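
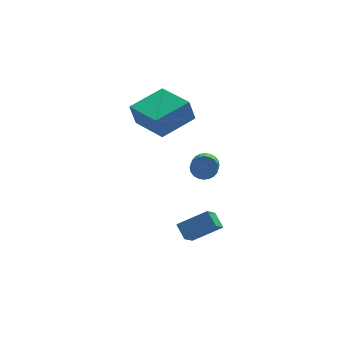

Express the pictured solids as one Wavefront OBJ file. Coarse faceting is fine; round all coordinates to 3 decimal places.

v 3.788 -2.066 0.938
v 4.409 -2.036 1.161
v 4.232 -3.164 1.804
v 3.612 -3.194 1.582
v 4.283 -1.911 1.347
v 4.106 -3.038 1.99
v 4.081 -1.808 1.471
v 3.905 -2.936 2.114
v 3.835 -1.746 1.513
v 3.659 -2.873 2.157
v 3.582 -1.732 1.468
v 3.406 -2.859 2.112
v 3.36 -1.768 1.343
v 3.184 -2.896 1.986
v 3.204 -1.851 1.156
v 3.027 -2.978 1.799
v 3.136 -1.966 0.936
v 2.959 -3.093 1.579
v 3.168 -2.096 0.716
v 2.991 -3.224 1.359
v 3.294 -2.222 0.53
v 3.117 -3.349 1.173
v 3.495 -2.324 0.406
v 3.319 -3.452 1.049
v 3.741 -2.387 0.363
v 3.565 -3.514 1.007
v 3.994 -2.401 0.408
v 3.818 -3.528 1.052
v 4.216 -2.364 0.534
v 4.04 -3.492 1.177
v 4.373 -2.282 0.721
v 4.196 -3.409 1.364
v 4.441 -2.167 0.941
v 4.264 -3.294 1.584
v 1.773 -2.158 3.099
v 1.479 -2.203 4.282
v 0.669 -0.383 2.892
v 0.375 -0.429 4.075
v 3.405 -1.091 3.545
v 3.111 -1.137 4.728
v 2.301 0.683 3.338
v 2.007 0.638 4.521
v 2.581 -4.666 -2.262
v 2.266 -3.98 -1.754
v 3.033 -3.833 -3.108
v 2.717 -3.147 -2.6
v 4.023 -4.613 -1.44
v 3.707 -3.927 -0.932
v 4.474 -3.78 -2.286
v 4.159 -3.094 -1.778
f 2 1 5
f 2 5 3
f 3 5 6
f 3 6 4
f 5 1 7
f 5 7 6
f 6 7 8
f 6 8 4
f 7 1 9
f 7 9 8
f 8 9 10
f 8 10 4
f 9 1 11
f 9 11 10
f 10 11 12
f 10 12 4
f 11 1 13
f 11 13 12
f 12 13 14
f 12 14 4
f 13 1 15
f 13 15 14
f 14 15 16
f 14 16 4
f 15 1 17
f 15 17 16
f 16 17 18
f 16 18 4
f 17 1 19
f 17 19 18
f 18 19 20
f 18 20 4
f 19 1 21
f 19 21 20
f 20 21 22
f 20 22 4
f 21 1 23
f 21 23 22
f 22 23 24
f 22 24 4
f 23 1 25
f 23 25 24
f 24 25 26
f 24 26 4
f 25 1 27
f 25 27 26
f 26 27 28
f 26 28 4
f 27 1 29
f 27 29 28
f 28 29 30
f 28 30 4
f 29 1 31
f 29 31 30
f 30 31 32
f 30 32 4
f 31 1 33
f 31 33 32
f 32 33 34
f 32 34 4
f 33 1 2
f 33 2 34
f 34 2 3
f 34 3 4
f 36 38 35
f 39 36 35
f 35 38 37
f 37 39 35
f 36 42 38
f 40 36 39
f 40 42 36
f 38 42 37
f 41 39 37
f 37 42 41
f 41 40 39
f 42 40 41
f 44 46 43
f 47 44 43
f 43 46 45
f 45 47 43
f 44 50 46
f 48 44 47
f 48 50 44
f 46 50 45
f 49 47 45
f 45 50 49
f 49 48 47
f 50 48 49



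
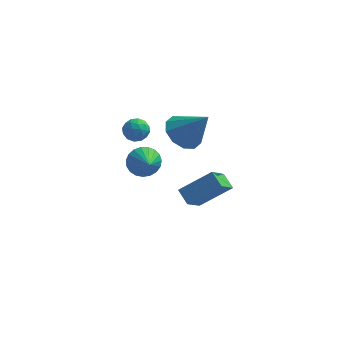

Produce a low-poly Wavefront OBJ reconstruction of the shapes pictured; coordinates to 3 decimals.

v -0.033 -3.798 -0.345
v -0.546 -3.204 0.095
v 0.368 -2.717 -1.336
v -0.145 -2.123 -0.896
v 1.445 -3.337 0.756
v 0.932 -2.743 1.196
v 1.846 -2.256 -0.235
v 1.333 -1.662 0.205
v -0.953 0.993 0.803
v -0.109 0.996 0.129
v 0.273 0.667 2.337
v -0.207 1.622 0.341
v -0.59 2.007 0.729
v -1.111 2.005 1.145
v -1.572 1.616 1.431
v -1.797 0.99 1.477
v -1.699 0.364 1.266
v -1.316 -0.021 0.878
v -0.795 -0.019 0.462
v -0.334 0.369 0.176
v -3.125 1.011 1.546
v -2.545 0.684 1.315
v -3.755 0.416 0.805
v -3.175 0.089 0.574
v -3.419 -0.042 1.222
v -3.029 0.326 1.68
v -3.271 0.774 0.44
v -2.881 1.142 0.898
v -2.635 0.538 0.631
v -2.727 0.034 1.115
v -3.573 1.066 1.005
v -3.665 0.562 1.489
v -2.78 0.9 1.495
v -3.52 0.2 0.625
v -3.664 0.123 1.006
v -3.323 -0.069 0.87
v -3.064 0.689 1.71
v -2.723 0.497 1.574
v -3.237 0.07 1.52
v -3.577 0.603 0.546
v -3.236 0.411 0.41
v -2.977 1.169 1.25
v -2.636 0.977 1.114
v -3.063 1.03 0.6
v -2.492 0.622 0.958
v -2.862 0.272 0.523
v -2.918 0.675 0.444
v -2.689 0.891 0.713
v -2.546 0.325 1.242
v -2.916 -0.024 0.807
v -3.059 -0.101 1.188
v -2.83 0.115 1.457
v -2.599 0.239 0.84
v -3.384 1.124 1.313
v -3.754 0.775 0.878
v -3.47 0.985 0.663
v -3.241 1.201 0.932
v -3.438 0.828 1.597
v -3.808 0.478 1.162
v -3.611 0.209 1.407
v -3.382 0.425 1.676
v -3.701 0.861 1.28
v -3.351 3.601 -3.823
v -2.964 3.271 -4.578
v -2.849 2.439 -3.057
v -2.687 3.485 -4.434
v -2.524 3.719 -4.185
v -2.505 3.933 -3.874
v -2.632 4.09 -3.553
v -2.884 4.162 -3.28
v -3.216 4.137 -3.1
v -3.571 4.019 -3.046
v -3.889 3.829 -3.126
v -4.113 3.6 -3.326
v -4.206 3.371 -3.613
v -4.151 3.181 -3.936
v -3.957 3.065 -4.239
v -3.659 3.041 -4.471
v -3.308 3.114 -4.591
f 2 4 1
f 5 2 1
f 1 4 3
f 3 5 1
f 2 8 4
f 6 2 5
f 6 8 2
f 4 8 3
f 7 5 3
f 3 8 7
f 7 6 5
f 8 6 7
f 10 9 12
f 10 12 11
f 12 9 13
f 12 13 11
f 13 9 14
f 13 14 11
f 14 9 15
f 14 15 11
f 15 9 16
f 15 16 11
f 16 9 17
f 16 17 11
f 17 9 18
f 17 18 11
f 18 9 19
f 18 19 11
f 19 9 20
f 19 20 11
f 20 9 10
f 20 10 11
f 21 58 37
f 58 32 61
f 37 61 26
f 58 61 37
f 21 37 33
f 37 26 38
f 33 38 22
f 37 38 33
f 21 33 42
f 33 22 43
f 42 43 28
f 33 43 42
f 21 42 54
f 42 28 57
f 54 57 31
f 42 57 54
f 21 54 58
f 54 31 62
f 58 62 32
f 54 62 58
f 22 38 49
f 38 26 52
f 49 52 30
f 38 52 49
f 26 61 39
f 61 32 60
f 39 60 25
f 61 60 39
f 32 62 59
f 62 31 55
f 59 55 23
f 62 55 59
f 31 57 56
f 57 28 44
f 56 44 27
f 57 44 56
f 28 43 48
f 43 22 45
f 48 45 29
f 43 45 48
f 24 50 36
f 50 30 51
f 36 51 25
f 50 51 36
f 24 36 34
f 36 25 35
f 34 35 23
f 36 35 34
f 24 34 41
f 34 23 40
f 41 40 27
f 34 40 41
f 24 41 46
f 41 27 47
f 46 47 29
f 41 47 46
f 24 46 50
f 46 29 53
f 50 53 30
f 46 53 50
f 25 51 39
f 51 30 52
f 39 52 26
f 51 52 39
f 23 35 59
f 35 25 60
f 59 60 32
f 35 60 59
f 27 40 56
f 40 23 55
f 56 55 31
f 40 55 56
f 29 47 48
f 47 27 44
f 48 44 28
f 47 44 48
f 30 53 49
f 53 29 45
f 49 45 22
f 53 45 49
f 64 63 66
f 64 66 65
f 66 63 67
f 66 67 65
f 67 63 68
f 67 68 65
f 68 63 69
f 68 69 65
f 69 63 70
f 69 70 65
f 70 63 71
f 70 71 65
f 71 63 72
f 71 72 65
f 72 63 73
f 72 73 65
f 73 63 74
f 73 74 65
f 74 63 75
f 74 75 65
f 75 63 76
f 75 76 65
f 76 63 77
f 76 77 65
f 77 63 78
f 77 78 65
f 78 63 79
f 78 79 65
f 79 63 64
f 79 64 65



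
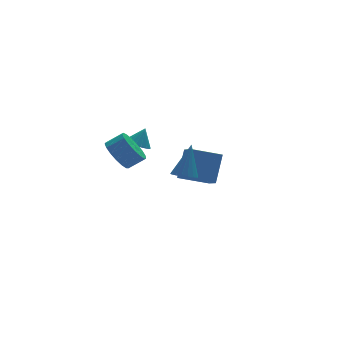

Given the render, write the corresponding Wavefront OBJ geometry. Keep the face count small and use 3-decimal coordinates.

v -1.789 -0.284 1.944
v -1.353 -0.77 1.174
v -0.495 -1.002 1.805
v -0.931 -0.516 2.576
v -1.195 -0.315 1.127
v -0.338 -0.547 1.759
v -1.174 0.147 1.268
v -0.317 -0.085 1.9
v -1.294 0.51 1.564
v -0.436 0.278 2.196
v -1.527 0.691 1.947
v -0.669 0.459 2.579
v -1.82 0.649 2.329
v -0.962 0.417 2.961
v -2.106 0.393 2.623
v -1.248 0.161 3.255
v -2.319 -0.018 2.762
v -1.461 -0.25 3.393
v -2.411 -0.49 2.713
v -1.553 -0.722 3.344
v -2.36 -0.915 2.488
v -1.502 -1.147 3.12
v -2.178 -1.195 2.138
v -1.321 -1.427 2.77
v -1.908 -1.267 1.744
v -1.05 -1.499 2.376
v -1.61 -1.113 1.396
v -0.752 -1.345 2.028
v 0.253 -4.108 1.909
v 0.865 -4.405 1.788
v 0.867 -3.572 3.691
v 0.907 -4.118 1.687
v 0.82 -3.829 1.63
v 0.62 -3.596 1.628
v 0.348 -3.464 1.682
v 0.058 -3.459 1.781
v -0.194 -3.584 1.905
v -0.358 -3.812 2.03
v -0.4 -4.099 2.13
v -0.313 -4.387 2.187
v -0.113 -4.621 2.189
v 0.159 -4.753 2.135
v 0.449 -4.757 2.037
v 0.701 -4.633 1.913
v 0.625 3.031 0.769
v 1.273 2.741 0.472
v 1.155 3.169 1.791
v 1.305 3.076 0.41
v 1.202 3.403 0.419
v 0.984 3.656 0.498
v 0.696 3.785 0.63
v 0.393 3.765 0.79
v 0.136 3.599 0.945
v -0.023 3.321 1.066
v -0.055 2.986 1.127
v 0.048 2.659 1.118
v 0.266 2.406 1.04
v 0.554 2.277 0.907
v 0.857 2.297 0.748
v 1.113 2.462 0.592
v 4.32 1.134 -1.982
v 2.65 1.539 -1.415
v 4.389 2.155 -2.508
v 2.718 2.559 -1.941
v 5.062 1.921 -0.359
v 3.391 2.325 0.208
v 5.13 2.941 -0.885
v 3.46 3.346 -0.318
f 2 1 5
f 2 5 3
f 3 5 6
f 3 6 4
f 5 1 7
f 5 7 6
f 6 7 8
f 6 8 4
f 7 1 9
f 7 9 8
f 8 9 10
f 8 10 4
f 9 1 11
f 9 11 10
f 10 11 12
f 10 12 4
f 11 1 13
f 11 13 12
f 12 13 14
f 12 14 4
f 13 1 15
f 13 15 14
f 14 15 16
f 14 16 4
f 15 1 17
f 15 17 16
f 16 17 18
f 16 18 4
f 17 1 19
f 17 19 18
f 18 19 20
f 18 20 4
f 19 1 21
f 19 21 20
f 20 21 22
f 20 22 4
f 21 1 23
f 21 23 22
f 22 23 24
f 22 24 4
f 23 1 25
f 23 25 24
f 24 25 26
f 24 26 4
f 25 1 27
f 25 27 26
f 26 27 28
f 26 28 4
f 27 1 2
f 27 2 28
f 28 2 3
f 28 3 4
f 30 29 32
f 30 32 31
f 32 29 33
f 32 33 31
f 33 29 34
f 33 34 31
f 34 29 35
f 34 35 31
f 35 29 36
f 35 36 31
f 36 29 37
f 36 37 31
f 37 29 38
f 37 38 31
f 38 29 39
f 38 39 31
f 39 29 40
f 39 40 31
f 40 29 41
f 40 41 31
f 41 29 42
f 41 42 31
f 42 29 43
f 42 43 31
f 43 29 44
f 43 44 31
f 44 29 30
f 44 30 31
f 46 45 48
f 46 48 47
f 48 45 49
f 48 49 47
f 49 45 50
f 49 50 47
f 50 45 51
f 50 51 47
f 51 45 52
f 51 52 47
f 52 45 53
f 52 53 47
f 53 45 54
f 53 54 47
f 54 45 55
f 54 55 47
f 55 45 56
f 55 56 47
f 56 45 57
f 56 57 47
f 57 45 58
f 57 58 47
f 58 45 59
f 58 59 47
f 59 45 60
f 59 60 47
f 60 45 46
f 60 46 47
f 62 64 61
f 65 62 61
f 61 64 63
f 63 65 61
f 62 68 64
f 66 62 65
f 66 68 62
f 64 68 63
f 67 65 63
f 63 68 67
f 67 66 65
f 68 66 67



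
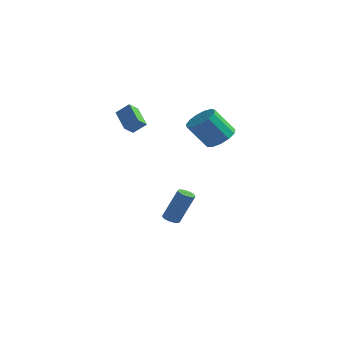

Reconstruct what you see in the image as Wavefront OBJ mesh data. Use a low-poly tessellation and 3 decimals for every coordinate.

v 1.672 1.154 2.879
v 2.28 1.655 3.462
v 1.456 0.907 4.964
v 0.848 0.406 4.381
v 1.84 1.979 3.381
v 1.016 1.23 4.884
v 1.346 2.04 3.142
v 0.522 1.292 4.644
v 0.956 1.821 2.818
v 0.132 1.072 4.321
v 0.793 1.39 2.514
v -0.031 0.641 4.017
v 0.909 0.884 2.326
v 0.086 0.135 3.828
v 1.268 0.464 2.313
v 0.444 -0.285 3.816
v 1.754 0.263 2.48
v 0.93 -0.486 3.982
v 2.215 0.345 2.773
v 1.391 -0.403 4.276
v 2.503 0.684 3.1
v 1.679 -0.064 4.603
v 2.527 1.173 3.357
v 1.703 0.424 4.859
v -4.161 0.273 3.614
v -4.262 -0.384 4.077
v -3.483 0.624 4.26
v -3.585 -0.032 4.724
v -3.015 -0.468 2.816
v -3.117 -1.124 3.28
v -2.338 -0.116 3.463
v -2.439 -0.773 3.926
v -1.702 1.273 -4.025
v -1.232 1.435 -4.235
v -0.508 1.909 -2.245
v -0.978 1.747 -2.035
v -1.376 1.65 -4.233
v -0.652 2.124 -2.243
v -1.595 1.778 -4.184
v -0.871 2.252 -2.194
v -1.838 1.79 -4.099
v -1.114 2.264 -2.109
v -2.051 1.684 -3.996
v -1.327 2.158 -2.006
v -2.183 1.484 -3.9
v -1.459 1.958 -1.91
v -2.205 1.235 -3.833
v -1.481 1.71 -1.843
v -2.112 0.995 -3.81
v -1.388 1.47 -1.82
v -1.925 0.819 -3.836
v -1.201 1.293 -1.846
v -1.687 0.747 -3.905
v -0.963 1.221 -1.915
v -1.452 0.795 -4.002
v -0.728 1.269 -2.012
v -1.275 0.952 -4.104
v -0.551 1.427 -2.114
v -1.195 1.184 -4.188
v -0.471 1.658 -2.198
f 2 1 5
f 2 5 3
f 3 5 6
f 3 6 4
f 5 1 7
f 5 7 6
f 6 7 8
f 6 8 4
f 7 1 9
f 7 9 8
f 8 9 10
f 8 10 4
f 9 1 11
f 9 11 10
f 10 11 12
f 10 12 4
f 11 1 13
f 11 13 12
f 12 13 14
f 12 14 4
f 13 1 15
f 13 15 14
f 14 15 16
f 14 16 4
f 15 1 17
f 15 17 16
f 16 17 18
f 16 18 4
f 17 1 19
f 17 19 18
f 18 19 20
f 18 20 4
f 19 1 21
f 19 21 20
f 20 21 22
f 20 22 4
f 21 1 23
f 21 23 22
f 22 23 24
f 22 24 4
f 23 1 2
f 23 2 24
f 24 2 3
f 24 3 4
f 26 28 25
f 29 26 25
f 25 28 27
f 27 29 25
f 26 32 28
f 30 26 29
f 30 32 26
f 28 32 27
f 31 29 27
f 27 32 31
f 31 30 29
f 32 30 31
f 34 33 37
f 34 37 35
f 35 37 38
f 35 38 36
f 37 33 39
f 37 39 38
f 38 39 40
f 38 40 36
f 39 33 41
f 39 41 40
f 40 41 42
f 40 42 36
f 41 33 43
f 41 43 42
f 42 43 44
f 42 44 36
f 43 33 45
f 43 45 44
f 44 45 46
f 44 46 36
f 45 33 47
f 45 47 46
f 46 47 48
f 46 48 36
f 47 33 49
f 47 49 48
f 48 49 50
f 48 50 36
f 49 33 51
f 49 51 50
f 50 51 52
f 50 52 36
f 51 33 53
f 51 53 52
f 52 53 54
f 52 54 36
f 53 33 55
f 53 55 54
f 54 55 56
f 54 56 36
f 55 33 57
f 55 57 56
f 56 57 58
f 56 58 36
f 57 33 59
f 57 59 58
f 58 59 60
f 58 60 36
f 59 33 34
f 59 34 60
f 60 34 35
f 60 35 36



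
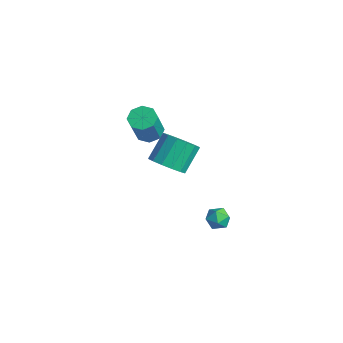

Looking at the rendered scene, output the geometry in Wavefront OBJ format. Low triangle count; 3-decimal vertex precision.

v -3.881 1.292 2.44
v -3.454 1.923 2.552
v -2.752 1.139 4.311
v -3.179 0.508 4.2
v -3.992 1.971 2.787
v -3.291 1.186 4.547
v -4.465 1.621 2.82
v -3.764 0.836 4.579
v -4.596 1.078 2.63
v -3.894 0.294 4.389
v -4.308 0.661 2.329
v -3.606 -0.123 4.088
v -3.769 0.614 2.093
v -3.068 -0.171 3.853
v -3.296 0.964 2.061
v -2.595 0.179 3.82
v -3.166 1.506 2.251
v -2.464 0.722 4.01
v -0.603 4.029 -3.239
v -0.111 3.518 -3.388
v -1.289 3.222 -2.732
v -0.797 2.711 -2.881
v -0.65 3.222 -2.388
v -0.226 3.721 -2.701
v -1.174 3.019 -3.419
v -0.75 3.518 -3.732
v -0.464 2.893 -3.499
v -0.14 3.019 -2.862
v -1.26 3.721 -3.258
v -0.936 3.847 -2.621
v -1.35 0.79 1.715
v -0.843 0.22 2.391
v -1.243 1.299 3.601
v -1.75 1.87 2.925
v -0.485 0.561 2.205
v -0.885 1.64 3.415
v -0.36 0.964 1.888
v -0.76 2.043 3.098
v -0.499 1.32 1.524
v -0.9 2.399 2.734
v -0.867 1.534 1.211
v -1.267 2.613 2.421
v -1.364 1.549 1.034
v -1.764 2.628 2.244
v -1.857 1.361 1.039
v -2.257 2.44 2.249
v -2.215 1.02 1.225
v -2.615 2.099 2.435
v -2.34 0.617 1.542
v -2.74 1.696 2.752
v -2.2 0.261 1.906
v -2.601 1.34 3.116
v -1.833 0.047 2.219
v -2.233 1.126 3.429
v -1.336 0.032 2.396
v -1.736 1.111 3.606
f 2 1 5
f 2 5 3
f 3 5 6
f 3 6 4
f 5 1 7
f 5 7 6
f 6 7 8
f 6 8 4
f 7 1 9
f 7 9 8
f 8 9 10
f 8 10 4
f 9 1 11
f 9 11 10
f 10 11 12
f 10 12 4
f 11 1 13
f 11 13 12
f 12 13 14
f 12 14 4
f 13 1 15
f 13 15 14
f 14 15 16
f 14 16 4
f 15 1 17
f 15 17 16
f 16 17 18
f 16 18 4
f 17 1 2
f 17 2 18
f 18 2 3
f 18 3 4
f 19 30 24
f 19 24 20
f 19 20 26
f 19 26 29
f 19 29 30
f 20 24 28
f 24 30 23
f 30 29 21
f 29 26 25
f 26 20 27
f 22 28 23
f 22 23 21
f 22 21 25
f 22 25 27
f 22 27 28
f 23 28 24
f 21 23 30
f 25 21 29
f 27 25 26
f 28 27 20
f 32 31 35
f 32 35 33
f 33 35 36
f 33 36 34
f 35 31 37
f 35 37 36
f 36 37 38
f 36 38 34
f 37 31 39
f 37 39 38
f 38 39 40
f 38 40 34
f 39 31 41
f 39 41 40
f 40 41 42
f 40 42 34
f 41 31 43
f 41 43 42
f 42 43 44
f 42 44 34
f 43 31 45
f 43 45 44
f 44 45 46
f 44 46 34
f 45 31 47
f 45 47 46
f 46 47 48
f 46 48 34
f 47 31 49
f 47 49 48
f 48 49 50
f 48 50 34
f 49 31 51
f 49 51 50
f 50 51 52
f 50 52 34
f 51 31 53
f 51 53 52
f 52 53 54
f 52 54 34
f 53 31 55
f 53 55 54
f 54 55 56
f 54 56 34
f 55 31 32
f 55 32 56
f 56 32 33
f 56 33 34



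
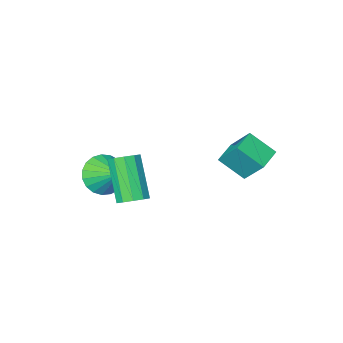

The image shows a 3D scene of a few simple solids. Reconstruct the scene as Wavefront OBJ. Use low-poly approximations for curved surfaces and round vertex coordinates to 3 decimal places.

v 0.417 -1.236 -1.889
v 0.173 -0.487 -0.931
v -0.158 -0.537 -2.582
v -0.402 0.212 -1.624
v 1.182 -0.772 -2.056
v 0.938 -0.023 -1.098
v 0.607 -0.073 -2.749
v 0.363 0.676 -1.791
v 3.48 -4.359 -4.244
v 4.209 -4.524 -3.861
v 3.36 -3.381 -3.596
v 4.312 -4.331 -4.133
v 4.271 -4.143 -4.424
v 4.094 -3.992 -4.685
v 3.81 -3.905 -4.869
v 3.469 -3.896 -4.945
v 3.13 -3.968 -4.9
v 2.852 -4.107 -4.741
v 2.682 -4.29 -4.497
v 2.65 -4.485 -4.209
v 2.762 -4.658 -3.927
v 2.998 -4.779 -3.7
v 3.317 -4.828 -3.567
v 3.664 -4.796 -3.551
v 3.98 -4.688 -3.655
v 3.823 -1.673 -3.664
v 4.303 -1.474 -3.427
v 4.056 -2.529 -2.04
v 3.577 -2.727 -2.276
v 4.036 -1.271 -3.32
v 3.79 -2.326 -1.933
v 3.688 -1.22 -3.344
v 3.442 -2.275 -1.957
v 3.392 -1.343 -3.49
v 3.145 -2.398 -2.103
v 3.261 -1.591 -3.702
v 3.014 -2.646 -2.315
v 3.344 -1.871 -3.9
v 3.097 -2.926 -2.513
v 3.61 -2.074 -4.007
v 3.364 -3.129 -2.62
v 3.958 -2.125 -3.983
v 3.712 -3.18 -2.596
v 4.255 -2.002 -3.837
v 4.008 -3.057 -2.45
v 4.386 -1.754 -3.625
v 4.139 -2.809 -2.238
f 2 4 1
f 5 2 1
f 1 4 3
f 3 5 1
f 2 8 4
f 6 2 5
f 6 8 2
f 4 8 3
f 7 5 3
f 3 8 7
f 7 6 5
f 8 6 7
f 10 9 12
f 10 12 11
f 12 9 13
f 12 13 11
f 13 9 14
f 13 14 11
f 14 9 15
f 14 15 11
f 15 9 16
f 15 16 11
f 16 9 17
f 16 17 11
f 17 9 18
f 17 18 11
f 18 9 19
f 18 19 11
f 19 9 20
f 19 20 11
f 20 9 21
f 20 21 11
f 21 9 22
f 21 22 11
f 22 9 23
f 22 23 11
f 23 9 24
f 23 24 11
f 24 9 25
f 24 25 11
f 25 9 10
f 25 10 11
f 27 26 30
f 27 30 28
f 28 30 31
f 28 31 29
f 30 26 32
f 30 32 31
f 31 32 33
f 31 33 29
f 32 26 34
f 32 34 33
f 33 34 35
f 33 35 29
f 34 26 36
f 34 36 35
f 35 36 37
f 35 37 29
f 36 26 38
f 36 38 37
f 37 38 39
f 37 39 29
f 38 26 40
f 38 40 39
f 39 40 41
f 39 41 29
f 40 26 42
f 40 42 41
f 41 42 43
f 41 43 29
f 42 26 44
f 42 44 43
f 43 44 45
f 43 45 29
f 44 26 46
f 44 46 45
f 45 46 47
f 45 47 29
f 46 26 27
f 46 27 47
f 47 27 28
f 47 28 29



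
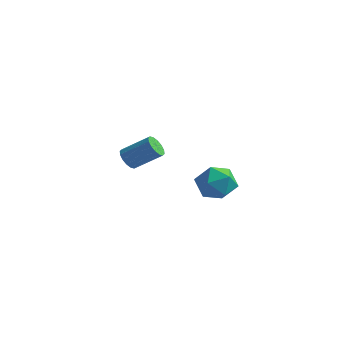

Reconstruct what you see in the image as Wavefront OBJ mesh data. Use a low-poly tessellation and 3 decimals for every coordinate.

v 1.894 -0.336 2.468
v 2.591 0.161 1.659
v 3.009 -1.881 2.481
v 3.706 -1.384 1.672
v 3.672 -0.951 2.766
v 2.983 0.004 2.759
v 2.617 -1.724 1.381
v 1.928 -0.769 1.374
v 3.038 -0.697 0.988
v 3.69 -0.219 1.844
v 1.91 -1.501 2.296
v 2.562 -1.023 3.152
v -4.37 1.127 1.057
v -3.872 0.728 0.702
v -2.532 1.454 1.768
v -3.03 1.853 2.123
v -3.894 1.052 0.509
v -2.554 1.778 1.574
v -4.044 1.396 0.463
v -2.703 2.122 1.528
v -4.281 1.668 0.576
v -2.94 2.394 1.641
v -4.542 1.795 0.818
v -3.201 2.521 1.883
v -4.757 1.743 1.124
v -3.416 2.469 2.189
v -4.868 1.526 1.412
v -3.528 2.252 2.478
v -4.846 1.202 1.606
v -3.506 1.928 2.671
v -4.697 0.858 1.652
v -3.356 1.584 2.717
v -4.46 0.586 1.539
v -3.119 1.312 2.604
v -4.199 0.459 1.297
v -2.858 1.185 2.362
v -3.984 0.511 0.991
v -2.643 1.237 2.056
f 1 12 6
f 1 6 2
f 1 2 8
f 1 8 11
f 1 11 12
f 2 6 10
f 6 12 5
f 12 11 3
f 11 8 7
f 8 2 9
f 4 10 5
f 4 5 3
f 4 3 7
f 4 7 9
f 4 9 10
f 5 10 6
f 3 5 12
f 7 3 11
f 9 7 8
f 10 9 2
f 14 13 17
f 14 17 15
f 15 17 18
f 15 18 16
f 17 13 19
f 17 19 18
f 18 19 20
f 18 20 16
f 19 13 21
f 19 21 20
f 20 21 22
f 20 22 16
f 21 13 23
f 21 23 22
f 22 23 24
f 22 24 16
f 23 13 25
f 23 25 24
f 24 25 26
f 24 26 16
f 25 13 27
f 25 27 26
f 26 27 28
f 26 28 16
f 27 13 29
f 27 29 28
f 28 29 30
f 28 30 16
f 29 13 31
f 29 31 30
f 30 31 32
f 30 32 16
f 31 13 33
f 31 33 32
f 32 33 34
f 32 34 16
f 33 13 35
f 33 35 34
f 34 35 36
f 34 36 16
f 35 13 37
f 35 37 36
f 36 37 38
f 36 38 16
f 37 13 14
f 37 14 38
f 38 14 15
f 38 15 16



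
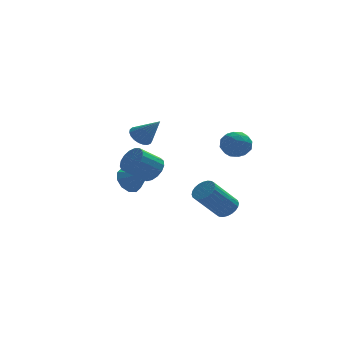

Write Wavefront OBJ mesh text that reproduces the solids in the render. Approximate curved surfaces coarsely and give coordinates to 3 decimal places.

v 2.617 -3.357 3.185
v 3.35 -3.171 2.841
v 3.19 -4.369 3.859
v 3.923 -4.183 3.515
v 3.581 -3.666 4.069
v 3.227 -3.041 3.652
v 3.313 -4.499 3.048
v 2.959 -3.874 2.631
v 3.78 -3.877 2.756
v 3.946 -3.363 3.387
v 2.594 -4.177 3.313
v 2.76 -3.663 3.944
v 2.933 -3.175 2.954
v 3.607 -4.365 3.746
v 3.406 -4.061 4.072
v 3.837 -3.952 3.87
v 2.861 -3.099 3.43
v 3.292 -2.99 3.228
v 3.428 -3.281 3.95
v 3.248 -4.55 3.472
v 3.679 -4.441 3.27
v 2.703 -3.588 2.83
v 3.134 -3.479 2.628
v 3.112 -4.259 2.75
v 3.617 -3.481 2.702
v 3.954 -4.076 3.098
v 3.595 -4.261 2.824
v 3.387 -3.894 2.579
v 3.714 -3.179 3.072
v 4.051 -3.773 3.469
v 3.85 -3.47 3.794
v 3.642 -3.102 3.549
v 3.967 -3.593 3.023
v 2.489 -3.767 3.231
v 2.826 -4.361 3.628
v 2.898 -4.438 3.151
v 2.69 -4.07 2.906
v 2.586 -3.464 3.602
v 2.923 -4.059 3.998
v 3.153 -3.646 4.121
v 2.945 -3.279 3.876
v 2.573 -3.947 3.677
v -0.217 3.057 1.408
v 0.055 2.589 0.948
v 0.657 2.343 2.652
v 0.251 2.809 0.936
v 0.367 3.071 1.005
v 0.382 3.331 1.144
v 0.293 3.544 1.329
v 0.116 3.672 1.527
v -0.119 3.694 1.704
v -0.371 3.606 1.831
v -0.596 3.423 1.884
v -0.756 3.176 1.855
v -0.823 2.909 1.749
v -0.785 2.667 1.583
v -0.648 2.493 1.388
v -0.438 2.416 1.196
v -0.189 2.45 1.04
v 3.574 -0.378 -2.456
v 4.115 -0.365 -1.997
v 2.828 -0.809 -0.465
v 2.286 -0.822 -0.924
v 4.032 -0.101 -1.99
v 2.745 -0.545 -0.458
v 3.88 0.121 -2.054
v 2.592 -0.323 -0.522
v 3.68 0.267 -2.179
v 2.392 -0.177 -0.648
v 3.465 0.315 -2.347
v 2.177 -0.129 -0.815
v 3.266 0.257 -2.531
v 1.978 -0.187 -0.999
v 3.114 0.103 -2.703
v 1.826 -0.341 -1.171
v 3.032 -0.125 -2.838
v 1.744 -0.569 -1.306
v 3.032 -0.391 -2.915
v 1.745 -0.835 -1.383
v 3.115 -0.655 -2.922
v 1.828 -1.099 -1.39
v 3.268 -0.877 -2.858
v 1.98 -1.321 -1.326
v 3.468 -1.023 -2.732
v 2.18 -1.467 -1.201
v 3.683 -1.071 -2.565
v 2.395 -1.515 -1.033
v 3.882 -1.013 -2.381
v 2.594 -1.457 -0.849
v 4.034 -0.859 -2.209
v 2.746 -1.303 -0.677
v 4.116 -0.631 -2.074
v 2.828 -1.075 -0.542
v -0.57 -2.841 1.578
v -0.091 -3.301 2.006
v -1.151 -3.599 2.871
v -1.63 -3.139 2.442
v -0.057 -2.96 2.166
v -1.116 -3.258 3.031
v -0.139 -2.592 2.191
v -1.199 -2.89 3.056
v -0.321 -2.281 2.076
v -1.381 -2.579 2.941
v -0.56 -2.098 1.847
v -1.62 -2.396 2.711
v -0.801 -2.086 1.555
v -1.861 -2.384 2.42
v -0.989 -2.246 1.269
v -2.049 -2.544 2.134
v -1.081 -2.543 1.054
v -2.141 -2.841 1.919
v -1.056 -2.908 0.959
v -2.116 -3.206 1.823
v -0.92 -3.258 1.005
v -1.98 -3.556 1.87
v -0.704 -3.512 1.182
v -1.763 -3.81 2.047
v -0.457 -3.612 1.451
v -1.516 -3.911 2.315
v -0.236 -3.536 1.748
v -1.295 -3.834 2.612
v -1.225 0.437 -0.517
v -0.564 0.877 -0.791
v -0.315 -0.397 0.337
v -0.748 1.112 -0.366
v -1.114 1.088 0.002
v -1.522 0.816 0.171
v -1.817 0.399 0.078
v -1.886 -0.004 -0.242
v -1.702 -0.238 -0.667
v -1.336 -0.215 -1.035
v -0.928 0.057 -1.204
v -0.633 0.474 -1.111
f 1 38 17
f 38 12 41
f 17 41 6
f 38 41 17
f 1 17 13
f 17 6 18
f 13 18 2
f 17 18 13
f 1 13 22
f 13 2 23
f 22 23 8
f 13 23 22
f 1 22 34
f 22 8 37
f 34 37 11
f 22 37 34
f 1 34 38
f 34 11 42
f 38 42 12
f 34 42 38
f 2 18 29
f 18 6 32
f 29 32 10
f 18 32 29
f 6 41 19
f 41 12 40
f 19 40 5
f 41 40 19
f 12 42 39
f 42 11 35
f 39 35 3
f 42 35 39
f 11 37 36
f 37 8 24
f 36 24 7
f 37 24 36
f 8 23 28
f 23 2 25
f 28 25 9
f 23 25 28
f 4 30 16
f 30 10 31
f 16 31 5
f 30 31 16
f 4 16 14
f 16 5 15
f 14 15 3
f 16 15 14
f 4 14 21
f 14 3 20
f 21 20 7
f 14 20 21
f 4 21 26
f 21 7 27
f 26 27 9
f 21 27 26
f 4 26 30
f 26 9 33
f 30 33 10
f 26 33 30
f 5 31 19
f 31 10 32
f 19 32 6
f 31 32 19
f 3 15 39
f 15 5 40
f 39 40 12
f 15 40 39
f 7 20 36
f 20 3 35
f 36 35 11
f 20 35 36
f 9 27 28
f 27 7 24
f 28 24 8
f 27 24 28
f 10 33 29
f 33 9 25
f 29 25 2
f 33 25 29
f 44 43 46
f 44 46 45
f 46 43 47
f 46 47 45
f 47 43 48
f 47 48 45
f 48 43 49
f 48 49 45
f 49 43 50
f 49 50 45
f 50 43 51
f 50 51 45
f 51 43 52
f 51 52 45
f 52 43 53
f 52 53 45
f 53 43 54
f 53 54 45
f 54 43 55
f 54 55 45
f 55 43 56
f 55 56 45
f 56 43 57
f 56 57 45
f 57 43 58
f 57 58 45
f 58 43 59
f 58 59 45
f 59 43 44
f 59 44 45
f 61 60 64
f 61 64 62
f 62 64 65
f 62 65 63
f 64 60 66
f 64 66 65
f 65 66 67
f 65 67 63
f 66 60 68
f 66 68 67
f 67 68 69
f 67 69 63
f 68 60 70
f 68 70 69
f 69 70 71
f 69 71 63
f 70 60 72
f 70 72 71
f 71 72 73
f 71 73 63
f 72 60 74
f 72 74 73
f 73 74 75
f 73 75 63
f 74 60 76
f 74 76 75
f 75 76 77
f 75 77 63
f 76 60 78
f 76 78 77
f 77 78 79
f 77 79 63
f 78 60 80
f 78 80 79
f 79 80 81
f 79 81 63
f 80 60 82
f 80 82 81
f 81 82 83
f 81 83 63
f 82 60 84
f 82 84 83
f 83 84 85
f 83 85 63
f 84 60 86
f 84 86 85
f 85 86 87
f 85 87 63
f 86 60 88
f 86 88 87
f 87 88 89
f 87 89 63
f 88 60 90
f 88 90 89
f 89 90 91
f 89 91 63
f 90 60 92
f 90 92 91
f 91 92 93
f 91 93 63
f 92 60 61
f 92 61 93
f 93 61 62
f 93 62 63
f 95 94 98
f 95 98 96
f 96 98 99
f 96 99 97
f 98 94 100
f 98 100 99
f 99 100 101
f 99 101 97
f 100 94 102
f 100 102 101
f 101 102 103
f 101 103 97
f 102 94 104
f 102 104 103
f 103 104 105
f 103 105 97
f 104 94 106
f 104 106 105
f 105 106 107
f 105 107 97
f 106 94 108
f 106 108 107
f 107 108 109
f 107 109 97
f 108 94 110
f 108 110 109
f 109 110 111
f 109 111 97
f 110 94 112
f 110 112 111
f 111 112 113
f 111 113 97
f 112 94 114
f 112 114 113
f 113 114 115
f 113 115 97
f 114 94 116
f 114 116 115
f 115 116 117
f 115 117 97
f 116 94 118
f 116 118 117
f 117 118 119
f 117 119 97
f 118 94 120
f 118 120 119
f 119 120 121
f 119 121 97
f 120 94 95
f 120 95 121
f 121 95 96
f 121 96 97
f 123 122 125
f 123 125 124
f 125 122 126
f 125 126 124
f 126 122 127
f 126 127 124
f 127 122 128
f 127 128 124
f 128 122 129
f 128 129 124
f 129 122 130
f 129 130 124
f 130 122 131
f 130 131 124
f 131 122 132
f 131 132 124
f 132 122 133
f 132 133 124
f 133 122 123
f 133 123 124



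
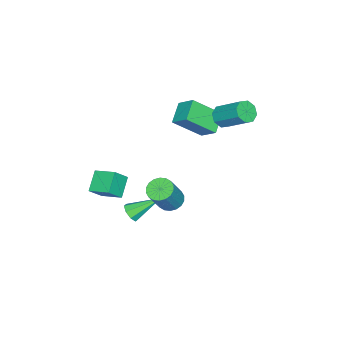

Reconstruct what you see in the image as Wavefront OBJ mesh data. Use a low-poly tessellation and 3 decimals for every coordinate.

v 0.807 0.032 -2.935
v 1.266 -0.013 -2.521
v -0.047 1.348 -1.845
v 1.352 0.316 -2.851
v 1.118 0.479 -3.231
v 0.703 0.381 -3.437
v 0.348 0.078 -3.35
v 0.262 -0.252 -3.019
v 0.496 -0.415 -2.639
v 0.911 -0.316 -2.433
v 2.776 -0.533 -0.267
v 1.784 -0.73 0.534
v 2.877 0.701 0.163
v 1.886 0.503 0.964
v 3.474 -0.863 0.516
v 2.483 -1.061 1.317
v 3.576 0.37 0.946
v 2.584 0.173 1.747
v -5.049 1.484 1.283
v -4.821 2.44 2.022
v -3.873 1.715 0.62
v -3.645 2.672 1.359
v -4.075 0.248 2.581
v -3.847 1.205 3.32
v -2.899 0.48 1.918
v -2.671 1.436 2.657
v 1.513 2.749 -0.193
v 1.927 3.3 -0.432
v 2.921 3.223 1.115
v 2.507 2.671 1.353
v 1.689 3.453 -0.271
v 2.683 3.375 1.275
v 1.416 3.466 -0.095
v 2.411 3.388 1.451
v 1.163 3.336 0.061
v 2.157 3.259 1.608
v 0.978 3.091 0.167
v 1.973 3.014 1.714
v 0.9 2.778 0.202
v 1.894 2.7 1.749
v 0.943 2.458 0.159
v 1.937 2.381 1.705
v 1.099 2.197 0.045
v 2.093 2.12 1.592
v 1.337 2.045 -0.115
v 2.331 1.967 1.431
v 1.609 2.032 -0.291
v 2.604 1.954 1.255
v 1.863 2.161 -0.448
v 2.857 2.084 1.099
v 2.047 2.406 -0.554
v 3.042 2.329 0.993
v 2.126 2.72 -0.589
v 3.12 2.642 0.958
v 2.083 3.039 -0.545
v 3.077 2.962 1.001
v -3.991 2.869 2.499
v -3.432 3.08 2.097
v -3.19 4.581 3.22
v -3.749 4.371 3.621
v -3.909 3.289 1.92
v -3.668 4.791 3.042
v -4.435 3.253 2.081
v -4.193 4.754 3.204
v -4.7 2.992 2.488
v -4.459 4.493 3.61
v -4.55 2.659 2.9
v -4.308 4.16 4.023
v -4.072 2.449 3.078
v -3.831 3.951 4.2
v -3.547 2.486 2.916
v -3.305 3.987 4.039
v -3.281 2.747 2.51
v -3.04 4.248 3.632
f 2 1 4
f 2 4 3
f 4 1 5
f 4 5 3
f 5 1 6
f 5 6 3
f 6 1 7
f 6 7 3
f 7 1 8
f 7 8 3
f 8 1 9
f 8 9 3
f 9 1 10
f 9 10 3
f 10 1 2
f 10 2 3
f 12 14 11
f 15 12 11
f 11 14 13
f 13 15 11
f 12 18 14
f 16 12 15
f 16 18 12
f 14 18 13
f 17 15 13
f 13 18 17
f 17 16 15
f 18 16 17
f 20 22 19
f 23 20 19
f 19 22 21
f 21 23 19
f 20 26 22
f 24 20 23
f 24 26 20
f 22 26 21
f 25 23 21
f 21 26 25
f 25 24 23
f 26 24 25
f 28 27 31
f 28 31 29
f 29 31 32
f 29 32 30
f 31 27 33
f 31 33 32
f 32 33 34
f 32 34 30
f 33 27 35
f 33 35 34
f 34 35 36
f 34 36 30
f 35 27 37
f 35 37 36
f 36 37 38
f 36 38 30
f 37 27 39
f 37 39 38
f 38 39 40
f 38 40 30
f 39 27 41
f 39 41 40
f 40 41 42
f 40 42 30
f 41 27 43
f 41 43 42
f 42 43 44
f 42 44 30
f 43 27 45
f 43 45 44
f 44 45 46
f 44 46 30
f 45 27 47
f 45 47 46
f 46 47 48
f 46 48 30
f 47 27 49
f 47 49 48
f 48 49 50
f 48 50 30
f 49 27 51
f 49 51 50
f 50 51 52
f 50 52 30
f 51 27 53
f 51 53 52
f 52 53 54
f 52 54 30
f 53 27 55
f 53 55 54
f 54 55 56
f 54 56 30
f 55 27 28
f 55 28 56
f 56 28 29
f 56 29 30
f 58 57 61
f 58 61 59
f 59 61 62
f 59 62 60
f 61 57 63
f 61 63 62
f 62 63 64
f 62 64 60
f 63 57 65
f 63 65 64
f 64 65 66
f 64 66 60
f 65 57 67
f 65 67 66
f 66 67 68
f 66 68 60
f 67 57 69
f 67 69 68
f 68 69 70
f 68 70 60
f 69 57 71
f 69 71 70
f 70 71 72
f 70 72 60
f 71 57 73
f 71 73 72
f 72 73 74
f 72 74 60
f 73 57 58
f 73 58 74
f 74 58 59
f 74 59 60



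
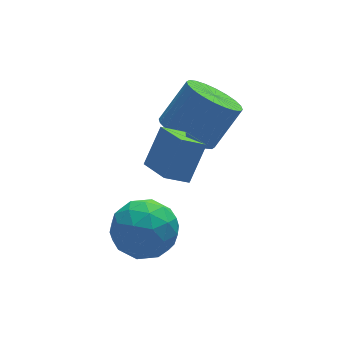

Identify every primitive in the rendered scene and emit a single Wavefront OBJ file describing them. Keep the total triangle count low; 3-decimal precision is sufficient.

v -0.17 -2.515 2.049
v -0.002 -3.805 2.481
v -0.986 -2.453 2.551
v -0.818 -3.743 2.983
v 0.598 -2.017 3.237
v 0.766 -3.307 3.669
v -0.218 -1.955 3.739
v -0.05 -3.245 4.171
v -1.267 -2.464 -0.777
v -0.401 -3.253 -0.658
v -2.199 -3.267 0.678
v -1.333 -4.056 0.797
v -1.142 -2.926 1.067
v -0.565 -2.43 0.168
v -2.035 -4.09 -0.148
v -1.458 -3.594 -1.047
v -0.875 -4.258 -0.268
v -0.323 -3.538 0.482
v -2.277 -2.982 -0.462
v -1.725 -2.262 0.288
v -0.752 -2.788 -0.845
v -1.848 -3.732 0.865
v -1.736 -3.067 1.024
v -1.227 -3.531 1.094
v -0.848 -2.304 -0.36
v -0.339 -2.768 -0.29
v -0.775 -2.575 0.724
v -2.261 -3.752 0.31
v -1.752 -4.216 0.38
v -1.373 -2.989 -1.074
v -0.864 -3.453 -1.004
v -1.825 -3.945 -0.704
v -0.522 -3.843 -0.546
v -1.07 -4.315 0.309
v -1.482 -4.335 -0.247
v -1.144 -4.043 -0.775
v -0.197 -3.42 -0.105
v -0.746 -3.891 0.751
v -0.633 -3.227 0.909
v -0.294 -2.936 0.381
v -0.476 -4.01 0.124
v -1.854 -2.629 -0.731
v -2.403 -3.1 0.125
v -2.306 -3.584 -0.361
v -1.967 -3.293 -0.889
v -1.53 -2.205 -0.289
v -2.078 -2.677 0.566
v -1.456 -2.477 0.795
v -1.118 -2.185 0.267
v -2.124 -2.51 -0.104
v 1 -1.138 2.245
v 1.82 -1.399 1.643
v 2.899 -1.123 2.992
v 2.08 -0.862 3.595
v 1.798 -0.995 1.578
v 2.878 -0.719 2.927
v 1.655 -0.613 1.614
v 2.734 -0.337 2.964
v 1.412 -0.311 1.747
v 2.491 -0.035 3.096
v 1.106 -0.134 1.955
v 2.186 0.142 3.305
v 0.785 -0.111 2.208
v 1.864 0.165 3.557
v 0.496 -0.244 2.466
v 1.575 0.032 3.816
v 0.284 -0.513 2.691
v 1.363 -0.237 4.04
v 0.181 -0.877 2.848
v 1.26 -0.601 4.197
v 0.202 -1.281 2.913
v 1.282 -1.005 4.262
v 0.346 -1.663 2.876
v 1.425 -1.387 4.226
v 0.589 -1.965 2.744
v 1.668 -1.689 4.093
v 0.894 -2.142 2.535
v 1.974 -1.866 3.885
v 1.216 -2.165 2.283
v 2.295 -1.889 3.632
v 1.505 -2.032 2.024
v 2.584 -1.756 3.374
v 1.717 -1.763 1.8
v 2.796 -1.487 3.149
f 2 4 1
f 5 2 1
f 1 4 3
f 3 5 1
f 2 8 4
f 6 2 5
f 6 8 2
f 4 8 3
f 7 5 3
f 3 8 7
f 7 6 5
f 8 6 7
f 9 46 25
f 46 20 49
f 25 49 14
f 46 49 25
f 9 25 21
f 25 14 26
f 21 26 10
f 25 26 21
f 9 21 30
f 21 10 31
f 30 31 16
f 21 31 30
f 9 30 42
f 30 16 45
f 42 45 19
f 30 45 42
f 9 42 46
f 42 19 50
f 46 50 20
f 42 50 46
f 10 26 37
f 26 14 40
f 37 40 18
f 26 40 37
f 14 49 27
f 49 20 48
f 27 48 13
f 49 48 27
f 20 50 47
f 50 19 43
f 47 43 11
f 50 43 47
f 19 45 44
f 45 16 32
f 44 32 15
f 45 32 44
f 16 31 36
f 31 10 33
f 36 33 17
f 31 33 36
f 12 38 24
f 38 18 39
f 24 39 13
f 38 39 24
f 12 24 22
f 24 13 23
f 22 23 11
f 24 23 22
f 12 22 29
f 22 11 28
f 29 28 15
f 22 28 29
f 12 29 34
f 29 15 35
f 34 35 17
f 29 35 34
f 12 34 38
f 34 17 41
f 38 41 18
f 34 41 38
f 13 39 27
f 39 18 40
f 27 40 14
f 39 40 27
f 11 23 47
f 23 13 48
f 47 48 20
f 23 48 47
f 15 28 44
f 28 11 43
f 44 43 19
f 28 43 44
f 17 35 36
f 35 15 32
f 36 32 16
f 35 32 36
f 18 41 37
f 41 17 33
f 37 33 10
f 41 33 37
f 52 51 55
f 52 55 53
f 53 55 56
f 53 56 54
f 55 51 57
f 55 57 56
f 56 57 58
f 56 58 54
f 57 51 59
f 57 59 58
f 58 59 60
f 58 60 54
f 59 51 61
f 59 61 60
f 60 61 62
f 60 62 54
f 61 51 63
f 61 63 62
f 62 63 64
f 62 64 54
f 63 51 65
f 63 65 64
f 64 65 66
f 64 66 54
f 65 51 67
f 65 67 66
f 66 67 68
f 66 68 54
f 67 51 69
f 67 69 68
f 68 69 70
f 68 70 54
f 69 51 71
f 69 71 70
f 70 71 72
f 70 72 54
f 71 51 73
f 71 73 72
f 72 73 74
f 72 74 54
f 73 51 75
f 73 75 74
f 74 75 76
f 74 76 54
f 75 51 77
f 75 77 76
f 76 77 78
f 76 78 54
f 77 51 79
f 77 79 78
f 78 79 80
f 78 80 54
f 79 51 81
f 79 81 80
f 80 81 82
f 80 82 54
f 81 51 83
f 81 83 82
f 82 83 84
f 82 84 54
f 83 51 52
f 83 52 84
f 84 52 53
f 84 53 54



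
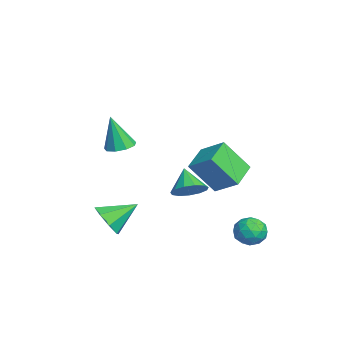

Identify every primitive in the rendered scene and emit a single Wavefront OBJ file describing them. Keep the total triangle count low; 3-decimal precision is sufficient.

v -2.353 1.258 -2.356
v -1.694 1.459 -1.688
v -3.387 1.082 -1.284
v -1.918 1.931 -1.827
v -2.281 2.189 -2.134
v -2.667 2.152 -2.511
v -2.953 1.831 -2.84
v -3.048 1.328 -3.015
v -2.923 0.803 -2.981
v -2.617 0.423 -2.748
v -2.227 0.307 -2.392
v -1.878 0.494 -2.024
v -1.679 0.923 -1.761
v 1.331 -2.319 2.468
v 1.713 -1.674 2.646
v 1.209 -2.761 4.332
v 1.194 -1.58 2.634
v 0.74 -1.832 2.544
v 0.563 -2.311 2.419
v 0.745 -2.795 2.317
v 1.201 -3.056 2.285
v 1.719 -2.972 2.339
v 2.055 -2.583 2.453
v 2.052 -2.07 2.574
v 3.109 4.159 -2.174
v 3.855 4.083 -1.748
v 3.325 2.917 -2.772
v 4.071 2.841 -2.346
v 3.324 2.804 -1.917
v 3.19 3.571 -1.548
v 3.99 3.429 -2.972
v 3.856 4.196 -2.603
v 4.399 3.632 -2.241
v 3.987 3.246 -1.589
v 3.193 3.754 -2.931
v 2.781 3.368 -2.279
v 3.463 4.23 -1.908
v 3.717 2.77 -2.612
v 3.278 2.748 -2.36
v 3.716 2.704 -2.109
v 3.072 3.929 -1.791
v 3.511 3.885 -1.54
v 3.198 3.133 -1.64
v 3.669 3.115 -2.98
v 4.108 3.071 -2.729
v 3.464 4.296 -2.411
v 3.902 4.252 -2.16
v 3.982 3.867 -2.88
v 4.221 3.92 -1.948
v 4.348 3.19 -2.3
v 4.301 3.535 -2.668
v 4.222 3.986 -2.45
v 3.979 3.693 -1.565
v 4.106 2.964 -1.916
v 3.667 2.942 -1.664
v 3.589 3.393 -1.447
v 4.299 3.428 -1.855
v 3.074 4.036 -2.604
v 3.201 3.307 -2.955
v 3.591 3.607 -3.073
v 3.513 4.058 -2.856
v 2.832 3.81 -2.22
v 2.959 3.08 -2.572
v 2.958 3.014 -2.07
v 2.879 3.465 -1.852
v 2.881 3.572 -2.665
v 2.811 -3.073 -1.68
v 3.421 -3.405 -0.96
v 2.549 -1.607 -0.78
v 3.793 -3.008 -1.499
v 3.589 -2.649 -2.144
v 2.93 -2.538 -2.516
v 2.201 -2.741 -2.399
v 1.83 -3.138 -1.861
v 2.033 -3.497 -1.216
v 2.692 -3.608 -0.843
v 0.923 1.473 1.914
v 1.743 2.454 2.717
v 1.024 2.712 0.296
v 1.844 3.693 1.099
v 2.256 0.747 1.441
v 3.076 1.728 2.244
v 2.357 1.986 -0.177
v 3.177 2.967 0.626
f 2 1 4
f 2 4 3
f 4 1 5
f 4 5 3
f 5 1 6
f 5 6 3
f 6 1 7
f 6 7 3
f 7 1 8
f 7 8 3
f 8 1 9
f 8 9 3
f 9 1 10
f 9 10 3
f 10 1 11
f 10 11 3
f 11 1 12
f 11 12 3
f 12 1 13
f 12 13 3
f 13 1 2
f 13 2 3
f 15 14 17
f 15 17 16
f 17 14 18
f 17 18 16
f 18 14 19
f 18 19 16
f 19 14 20
f 19 20 16
f 20 14 21
f 20 21 16
f 21 14 22
f 21 22 16
f 22 14 23
f 22 23 16
f 23 14 24
f 23 24 16
f 24 14 15
f 24 15 16
f 25 62 41
f 62 36 65
f 41 65 30
f 62 65 41
f 25 41 37
f 41 30 42
f 37 42 26
f 41 42 37
f 25 37 46
f 37 26 47
f 46 47 32
f 37 47 46
f 25 46 58
f 46 32 61
f 58 61 35
f 46 61 58
f 25 58 62
f 58 35 66
f 62 66 36
f 58 66 62
f 26 42 53
f 42 30 56
f 53 56 34
f 42 56 53
f 30 65 43
f 65 36 64
f 43 64 29
f 65 64 43
f 36 66 63
f 66 35 59
f 63 59 27
f 66 59 63
f 35 61 60
f 61 32 48
f 60 48 31
f 61 48 60
f 32 47 52
f 47 26 49
f 52 49 33
f 47 49 52
f 28 54 40
f 54 34 55
f 40 55 29
f 54 55 40
f 28 40 38
f 40 29 39
f 38 39 27
f 40 39 38
f 28 38 45
f 38 27 44
f 45 44 31
f 38 44 45
f 28 45 50
f 45 31 51
f 50 51 33
f 45 51 50
f 28 50 54
f 50 33 57
f 54 57 34
f 50 57 54
f 29 55 43
f 55 34 56
f 43 56 30
f 55 56 43
f 27 39 63
f 39 29 64
f 63 64 36
f 39 64 63
f 31 44 60
f 44 27 59
f 60 59 35
f 44 59 60
f 33 51 52
f 51 31 48
f 52 48 32
f 51 48 52
f 34 57 53
f 57 33 49
f 53 49 26
f 57 49 53
f 68 67 70
f 68 70 69
f 70 67 71
f 70 71 69
f 71 67 72
f 71 72 69
f 72 67 73
f 72 73 69
f 73 67 74
f 73 74 69
f 74 67 75
f 74 75 69
f 75 67 76
f 75 76 69
f 76 67 68
f 76 68 69
f 78 80 77
f 81 78 77
f 77 80 79
f 79 81 77
f 78 84 80
f 82 78 81
f 82 84 78
f 80 84 79
f 83 81 79
f 79 84 83
f 83 82 81
f 84 82 83



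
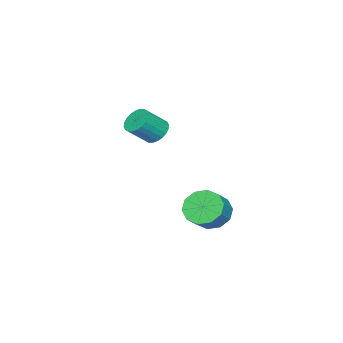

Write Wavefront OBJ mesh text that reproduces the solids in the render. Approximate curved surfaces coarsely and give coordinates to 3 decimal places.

v -1.888 -3.304 -0.71
v -1.339 -3.416 -1.309
v -0.363 -3.987 -0.309
v -0.912 -3.876 0.29
v -1.266 -3.12 -1.212
v -0.29 -3.692 -0.211
v -1.287 -2.853 -1.038
v -0.311 -3.424 -0.038
v -1.4 -2.654 -0.815
v -0.424 -3.225 0.186
v -1.587 -2.554 -0.575
v -0.611 -3.125 0.426
v -1.82 -2.568 -0.356
v -0.844 -3.139 0.645
v -2.063 -2.694 -0.191
v -1.087 -3.266 0.81
v -2.28 -2.914 -0.105
v -1.304 -3.485 0.896
v -2.437 -3.193 -0.111
v -1.461 -3.764 0.889
v -2.51 -3.488 -0.209
v -1.534 -4.06 0.792
v -2.489 -3.756 -0.382
v -1.513 -4.327 0.618
v -2.376 -3.955 -0.606
v -1.4 -4.526 0.395
v -2.189 -4.055 -0.846
v -1.213 -4.626 0.155
v -1.956 -4.041 -1.065
v -0.98 -4.612 -0.064
v -1.713 -3.914 -1.23
v -0.737 -4.486 -0.229
v -1.496 -3.695 -1.316
v -0.52 -4.266 -0.315
v 2.119 2.307 -3.221
v 2.704 1.805 -3.919
v 3.646 1.872 -3.178
v 3.061 2.373 -2.479
v 2.752 2.435 -4.036
v 3.693 2.502 -3.295
v 2.558 3.016 -3.842
v 3.499 3.083 -3.101
v 2.196 3.326 -3.41
v 3.138 3.393 -2.669
v 1.805 3.247 -2.906
v 2.747 3.314 -2.165
v 1.534 2.808 -2.522
v 2.476 2.875 -1.781
v 1.487 2.178 -2.405
v 2.428 2.245 -1.664
v 1.681 1.597 -2.599
v 2.622 1.664 -1.858
v 2.042 1.287 -3.031
v 2.984 1.354 -2.29
v 2.433 1.366 -3.535
v 3.375 1.433 -2.794
f 2 1 5
f 2 5 3
f 3 5 6
f 3 6 4
f 5 1 7
f 5 7 6
f 6 7 8
f 6 8 4
f 7 1 9
f 7 9 8
f 8 9 10
f 8 10 4
f 9 1 11
f 9 11 10
f 10 11 12
f 10 12 4
f 11 1 13
f 11 13 12
f 12 13 14
f 12 14 4
f 13 1 15
f 13 15 14
f 14 15 16
f 14 16 4
f 15 1 17
f 15 17 16
f 16 17 18
f 16 18 4
f 17 1 19
f 17 19 18
f 18 19 20
f 18 20 4
f 19 1 21
f 19 21 20
f 20 21 22
f 20 22 4
f 21 1 23
f 21 23 22
f 22 23 24
f 22 24 4
f 23 1 25
f 23 25 24
f 24 25 26
f 24 26 4
f 25 1 27
f 25 27 26
f 26 27 28
f 26 28 4
f 27 1 29
f 27 29 28
f 28 29 30
f 28 30 4
f 29 1 31
f 29 31 30
f 30 31 32
f 30 32 4
f 31 1 33
f 31 33 32
f 32 33 34
f 32 34 4
f 33 1 2
f 33 2 34
f 34 2 3
f 34 3 4
f 36 35 39
f 36 39 37
f 37 39 40
f 37 40 38
f 39 35 41
f 39 41 40
f 40 41 42
f 40 42 38
f 41 35 43
f 41 43 42
f 42 43 44
f 42 44 38
f 43 35 45
f 43 45 44
f 44 45 46
f 44 46 38
f 45 35 47
f 45 47 46
f 46 47 48
f 46 48 38
f 47 35 49
f 47 49 48
f 48 49 50
f 48 50 38
f 49 35 51
f 49 51 50
f 50 51 52
f 50 52 38
f 51 35 53
f 51 53 52
f 52 53 54
f 52 54 38
f 53 35 55
f 53 55 54
f 54 55 56
f 54 56 38
f 55 35 36
f 55 36 56
f 56 36 37
f 56 37 38



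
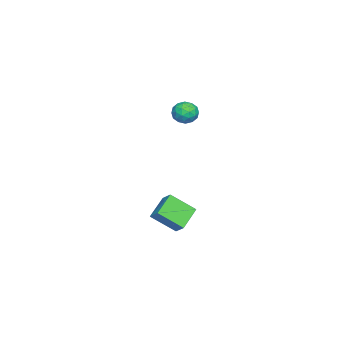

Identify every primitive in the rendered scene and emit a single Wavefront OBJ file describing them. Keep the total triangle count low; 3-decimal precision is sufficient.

v 2.547 0.058 4.671
v 2.938 -0.61 4.245
v 1.502 0.07 3.695
v 1.893 -0.598 3.269
v 1.526 -0.734 4.06
v 2.171 -0.742 4.663
v 2.269 0.202 3.277
v 2.914 0.194 3.88
v 2.766 -0.521 3.383
v 2.307 -1.099 3.867
v 2.133 0.559 4.073
v 1.674 -0.019 4.557
v 2.834 -0.277 4.543
v 1.606 -0.263 3.397
v 1.39 -0.343 3.862
v 1.62 -0.736 3.611
v 2.383 -0.355 4.79
v 2.613 -0.747 4.539
v 1.783 -0.82 4.431
v 1.827 0.207 3.401
v 2.057 -0.185 3.15
v 2.82 0.196 4.329
v 3.05 -0.197 4.078
v 2.657 0.28 3.509
v 2.963 -0.617 3.786
v 2.349 -0.61 3.213
v 2.569 -0.14 3.217
v 2.949 -0.144 3.572
v 2.693 -0.957 4.071
v 2.079 -0.95 3.497
v 1.863 -1.03 3.963
v 2.242 -1.035 4.317
v 2.592 -0.905 3.564
v 2.361 0.41 4.443
v 1.747 0.417 3.869
v 2.198 0.495 3.623
v 2.577 0.49 3.977
v 2.091 0.07 4.727
v 1.477 0.077 4.154
v 1.491 -0.396 4.368
v 1.871 -0.4 4.723
v 1.848 0.365 4.376
v 4.066 -0.243 -5.231
v 4.46 -1.756 -4.016
v 2.534 0.06 -4.357
v 2.928 -1.452 -3.141
v 4.552 0.392 -4.599
v 4.946 -1.12 -3.383
v 3.02 0.696 -3.724
v 3.414 -0.817 -2.509
f 1 38 17
f 38 12 41
f 17 41 6
f 38 41 17
f 1 17 13
f 17 6 18
f 13 18 2
f 17 18 13
f 1 13 22
f 13 2 23
f 22 23 8
f 13 23 22
f 1 22 34
f 22 8 37
f 34 37 11
f 22 37 34
f 1 34 38
f 34 11 42
f 38 42 12
f 34 42 38
f 2 18 29
f 18 6 32
f 29 32 10
f 18 32 29
f 6 41 19
f 41 12 40
f 19 40 5
f 41 40 19
f 12 42 39
f 42 11 35
f 39 35 3
f 42 35 39
f 11 37 36
f 37 8 24
f 36 24 7
f 37 24 36
f 8 23 28
f 23 2 25
f 28 25 9
f 23 25 28
f 4 30 16
f 30 10 31
f 16 31 5
f 30 31 16
f 4 16 14
f 16 5 15
f 14 15 3
f 16 15 14
f 4 14 21
f 14 3 20
f 21 20 7
f 14 20 21
f 4 21 26
f 21 7 27
f 26 27 9
f 21 27 26
f 4 26 30
f 26 9 33
f 30 33 10
f 26 33 30
f 5 31 19
f 31 10 32
f 19 32 6
f 31 32 19
f 3 15 39
f 15 5 40
f 39 40 12
f 15 40 39
f 7 20 36
f 20 3 35
f 36 35 11
f 20 35 36
f 9 27 28
f 27 7 24
f 28 24 8
f 27 24 28
f 10 33 29
f 33 9 25
f 29 25 2
f 33 25 29
f 44 46 43
f 47 44 43
f 43 46 45
f 45 47 43
f 44 50 46
f 48 44 47
f 48 50 44
f 46 50 45
f 49 47 45
f 45 50 49
f 49 48 47
f 50 48 49



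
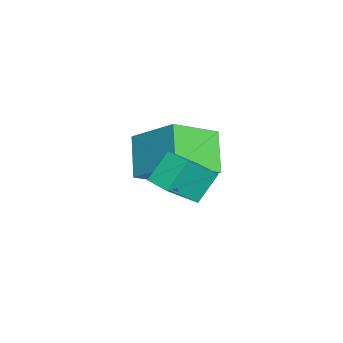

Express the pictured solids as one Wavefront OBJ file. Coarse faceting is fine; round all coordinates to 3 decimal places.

v 1.067 0.899 1.832
v 2.144 -0.092 3.406
v 0.395 1.563 2.71
v 1.472 0.572 4.284
v 1.668 1.528 1.816
v 2.745 0.537 3.39
v 0.996 2.192 2.694
v 2.073 1.201 4.268
v -2.792 0.834 1.068
v -1.978 -0.687 2.138
v -1.941 2.248 2.43
v -1.127 0.728 3.5
v -1.373 0.912 0.1
v -0.559 -0.608 1.17
v -0.522 2.327 1.462
v 0.292 0.806 2.532
f 2 4 1
f 5 2 1
f 1 4 3
f 3 5 1
f 2 8 4
f 6 2 5
f 6 8 2
f 4 8 3
f 7 5 3
f 3 8 7
f 7 6 5
f 8 6 7
f 10 12 9
f 13 10 9
f 9 12 11
f 11 13 9
f 10 16 12
f 14 10 13
f 14 16 10
f 12 16 11
f 15 13 11
f 11 16 15
f 15 14 13
f 16 14 15



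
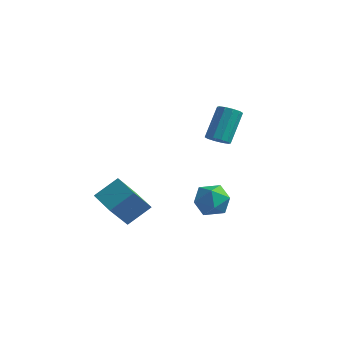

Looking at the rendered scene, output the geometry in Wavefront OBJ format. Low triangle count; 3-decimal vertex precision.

v 0.056 2.122 -1.493
v 0.926 1.622 -1.901
v -0.966 1.278 -2.639
v -0.096 0.778 -3.047
v -0.442 0.537 -2.049
v 0.19 1.058 -1.341
v -0.23 1.842 -3.199
v 0.402 2.363 -2.491
v 0.749 1.449 -2.955
v 0.618 0.642 -2.245
v -0.658 2.258 -2.295
v -0.789 1.451 -1.585
v -0.67 3.006 1.127
v -0.232 2.611 1.466
v -0.312 3.899 3.071
v -0.75 4.294 2.733
v -0.01 2.895 1.249
v -0.09 4.183 2.855
v -0.041 3.222 0.986
v -0.121 4.51 2.591
v -0.311 3.465 0.777
v -0.392 4.753 2.382
v -0.719 3.534 0.701
v -0.8 4.822 2.307
v -1.108 3.401 0.789
v -1.188 4.689 2.394
v -1.33 3.117 1.005
v -1.41 4.405 2.611
v -1.299 2.79 1.269
v -1.379 4.078 2.874
v -1.028 2.547 1.478
v -1.109 3.835 3.083
v -0.62 2.478 1.553
v -0.701 3.766 3.159
v -3.904 -1.676 -2.669
v -4.201 -2.75 -1.243
v -3.205 -0.618 -1.727
v -3.502 -1.692 -0.301
v -2.458 -2.408 -2.919
v -2.755 -3.482 -1.493
v -1.759 -1.35 -1.977
v -2.056 -2.424 -0.551
f 1 12 6
f 1 6 2
f 1 2 8
f 1 8 11
f 1 11 12
f 2 6 10
f 6 12 5
f 12 11 3
f 11 8 7
f 8 2 9
f 4 10 5
f 4 5 3
f 4 3 7
f 4 7 9
f 4 9 10
f 5 10 6
f 3 5 12
f 7 3 11
f 9 7 8
f 10 9 2
f 14 13 17
f 14 17 15
f 15 17 18
f 15 18 16
f 17 13 19
f 17 19 18
f 18 19 20
f 18 20 16
f 19 13 21
f 19 21 20
f 20 21 22
f 20 22 16
f 21 13 23
f 21 23 22
f 22 23 24
f 22 24 16
f 23 13 25
f 23 25 24
f 24 25 26
f 24 26 16
f 25 13 27
f 25 27 26
f 26 27 28
f 26 28 16
f 27 13 29
f 27 29 28
f 28 29 30
f 28 30 16
f 29 13 31
f 29 31 30
f 30 31 32
f 30 32 16
f 31 13 33
f 31 33 32
f 32 33 34
f 32 34 16
f 33 13 14
f 33 14 34
f 34 14 15
f 34 15 16
f 36 38 35
f 39 36 35
f 35 38 37
f 37 39 35
f 36 42 38
f 40 36 39
f 40 42 36
f 38 42 37
f 41 39 37
f 37 42 41
f 41 40 39
f 42 40 41



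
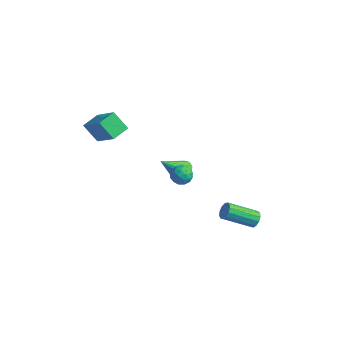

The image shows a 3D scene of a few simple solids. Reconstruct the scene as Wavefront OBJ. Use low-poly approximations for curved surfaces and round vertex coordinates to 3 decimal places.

v -1.317 0.417 -1.802
v -0.792 0.126 -2.028
v -1.868 -0.446 -1.972
v -1.343 -0.737 -2.198
v -1.387 -0.593 -1.574
v -1.046 -0.06 -1.469
v -1.614 -0.26 -2.531
v -1.273 0.273 -2.426
v -0.975 -0.292 -2.478
v -0.835 -0.498 -1.887
v -1.825 0.178 -2.113
v -1.685 -0.028 -1.522
v -1.006 0.347 -1.9
v -1.654 -0.667 -2.1
v -1.68 -0.583 -1.733
v -1.371 -0.754 -1.866
v -1.156 0.238 -1.572
v -0.847 0.067 -1.704
v -1.197 -0.356 -1.438
v -1.813 -0.387 -2.296
v -1.504 -0.558 -2.428
v -1.289 0.434 -2.134
v -0.98 0.263 -2.267
v -1.463 0.036 -2.562
v -0.805 -0.07 -2.298
v -1.129 -0.577 -2.398
v -1.288 -0.297 -2.593
v -1.088 0.017 -2.531
v -0.723 -0.191 -1.95
v -1.047 -0.698 -2.05
v -1.073 -0.614 -1.684
v -0.872 -0.3 -1.622
v -0.831 -0.437 -2.215
v -1.613 0.378 -1.95
v -1.937 -0.129 -2.05
v -1.788 -0.02 -2.378
v -1.587 0.294 -2.316
v -1.531 0.257 -1.602
v -1.855 -0.25 -1.702
v -1.572 -0.337 -1.469
v -1.372 -0.023 -1.407
v -1.829 0.117 -1.785
v 2.767 1.041 -3.839
v 3.206 0.864 -3.624
v 2.251 -0.399 -2.725
v 1.813 -0.221 -2.941
v 3.102 1.07 -3.443
v 2.148 -0.193 -2.544
v 2.893 1.267 -3.388
v 1.939 0.005 -2.49
v 2.643 1.393 -3.477
v 1.689 0.13 -2.578
v 2.433 1.407 -3.68
v 1.479 0.144 -2.782
v 2.329 1.305 -3.935
v 1.375 0.042 -3.036
v 2.364 1.119 -4.158
v 1.41 -0.144 -3.26
v 2.527 0.909 -4.281
v 1.573 -0.354 -3.382
v 2.766 0.74 -4.263
v 1.812 -0.522 -3.365
v 3.006 0.668 -4.111
v 2.051 -0.595 -3.212
v 3.169 0.714 -3.873
v 2.215 -0.549 -2.974
v -2.641 1.21 -3.272
v -2.166 0.766 -3.53
v -3.059 0.03 -2.008
v -1.978 0.986 -3.263
v -2 1.277 -2.998
v -2.226 1.547 -2.82
v -2.583 1.711 -2.786
v -2.959 1.715 -2.906
v -3.233 1.559 -3.142
v -3.32 1.293 -3.42
v -3.191 1 -3.651
v -2.887 0.774 -3.761
v -2.505 0.687 -3.716
v -4.039 -4.389 2.801
v -2.589 -4.613 3.928
v -4.068 -3.387 3.038
v -2.618 -3.611 4.165
v -3.282 -4.149 1.875
v -1.832 -4.373 3.002
v -3.311 -3.147 2.112
v -1.861 -3.371 3.239
f 1 38 17
f 38 12 41
f 17 41 6
f 38 41 17
f 1 17 13
f 17 6 18
f 13 18 2
f 17 18 13
f 1 13 22
f 13 2 23
f 22 23 8
f 13 23 22
f 1 22 34
f 22 8 37
f 34 37 11
f 22 37 34
f 1 34 38
f 34 11 42
f 38 42 12
f 34 42 38
f 2 18 29
f 18 6 32
f 29 32 10
f 18 32 29
f 6 41 19
f 41 12 40
f 19 40 5
f 41 40 19
f 12 42 39
f 42 11 35
f 39 35 3
f 42 35 39
f 11 37 36
f 37 8 24
f 36 24 7
f 37 24 36
f 8 23 28
f 23 2 25
f 28 25 9
f 23 25 28
f 4 30 16
f 30 10 31
f 16 31 5
f 30 31 16
f 4 16 14
f 16 5 15
f 14 15 3
f 16 15 14
f 4 14 21
f 14 3 20
f 21 20 7
f 14 20 21
f 4 21 26
f 21 7 27
f 26 27 9
f 21 27 26
f 4 26 30
f 26 9 33
f 30 33 10
f 26 33 30
f 5 31 19
f 31 10 32
f 19 32 6
f 31 32 19
f 3 15 39
f 15 5 40
f 39 40 12
f 15 40 39
f 7 20 36
f 20 3 35
f 36 35 11
f 20 35 36
f 9 27 28
f 27 7 24
f 28 24 8
f 27 24 28
f 10 33 29
f 33 9 25
f 29 25 2
f 33 25 29
f 44 43 47
f 44 47 45
f 45 47 48
f 45 48 46
f 47 43 49
f 47 49 48
f 48 49 50
f 48 50 46
f 49 43 51
f 49 51 50
f 50 51 52
f 50 52 46
f 51 43 53
f 51 53 52
f 52 53 54
f 52 54 46
f 53 43 55
f 53 55 54
f 54 55 56
f 54 56 46
f 55 43 57
f 55 57 56
f 56 57 58
f 56 58 46
f 57 43 59
f 57 59 58
f 58 59 60
f 58 60 46
f 59 43 61
f 59 61 60
f 60 61 62
f 60 62 46
f 61 43 63
f 61 63 62
f 62 63 64
f 62 64 46
f 63 43 65
f 63 65 64
f 64 65 66
f 64 66 46
f 65 43 44
f 65 44 66
f 66 44 45
f 66 45 46
f 68 67 70
f 68 70 69
f 70 67 71
f 70 71 69
f 71 67 72
f 71 72 69
f 72 67 73
f 72 73 69
f 73 67 74
f 73 74 69
f 74 67 75
f 74 75 69
f 75 67 76
f 75 76 69
f 76 67 77
f 76 77 69
f 77 67 78
f 77 78 69
f 78 67 79
f 78 79 69
f 79 67 68
f 79 68 69
f 81 83 80
f 84 81 80
f 80 83 82
f 82 84 80
f 81 87 83
f 85 81 84
f 85 87 81
f 83 87 82
f 86 84 82
f 82 87 86
f 86 85 84
f 87 85 86



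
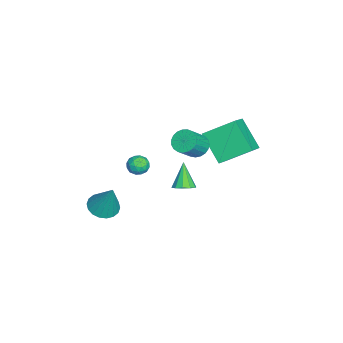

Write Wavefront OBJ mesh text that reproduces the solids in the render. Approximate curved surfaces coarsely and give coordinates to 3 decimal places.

v -1.73 -2.469 -1.641
v -1.389 -2.275 -1.081
v -1.211 -3.445 -1.619
v -0.87 -3.251 -1.059
v -1.543 -3.369 -1.026
v -1.863 -2.765 -1.039
v -0.737 -2.955 -1.661
v -1.057 -2.351 -1.674
v -0.775 -2.575 -1.094
v -1.273 -2.831 -0.701
v -1.327 -2.889 -1.999
v -1.825 -3.145 -1.606
v -1.605 -2.286 -1.363
v -0.995 -3.434 -1.337
v -1.39 -3.503 -1.318
v -1.19 -3.389 -0.989
v -1.884 -2.574 -1.338
v -1.683 -2.46 -1.009
v -1.773 -3.103 -0.977
v -0.917 -3.26 -1.691
v -0.716 -3.146 -1.362
v -1.41 -2.331 -1.711
v -1.21 -2.217 -1.382
v -0.827 -2.617 -1.723
v -1.043 -2.349 -1.041
v -0.739 -2.923 -1.028
v -0.66 -2.749 -1.382
v -0.849 -2.394 -1.39
v -1.336 -2.499 -0.811
v -1.031 -3.073 -0.798
v -1.426 -3.142 -0.778
v -1.615 -2.787 -0.786
v -0.975 -2.676 -0.818
v -1.569 -2.647 -1.902
v -1.264 -3.221 -1.889
v -0.985 -2.933 -1.914
v -1.174 -2.578 -1.922
v -1.861 -2.797 -1.672
v -1.557 -3.371 -1.659
v -1.751 -3.326 -1.31
v -1.94 -2.971 -1.318
v -1.625 -3.044 -1.882
v -4.4 0.698 -0.588
v -4.654 2.487 0.481
v -3.271 1.758 -2.094
v -3.525 3.547 -1.024
v -3.075 0.413 0.204
v -3.329 2.202 1.274
v -1.946 1.473 -1.301
v -2.2 3.262 -0.232
v -2.799 -0.533 -4.235
v -2.348 -0.12 -3.894
v -3.741 -0.667 -2.825
v -2.651 0.132 -4.073
v -3.011 0.13 -4.313
v -3.29 -0.126 -4.523
v -3.382 -0.536 -4.624
v -3.251 -0.946 -4.575
v -2.948 -1.198 -4.397
v -2.588 -1.196 -4.156
v -2.309 -0.941 -3.946
v -2.217 -0.53 -3.846
v 3.437 -3.995 -0.985
v 4.198 -4.445 -1.086
v 4.043 -3.385 0.865
v 4.286 -4.088 -1.233
v 4.207 -3.712 -1.331
v 3.974 -3.393 -1.36
v 3.636 -3.193 -1.315
v 3.258 -3.151 -1.204
v 2.915 -3.277 -1.05
v 2.676 -3.545 -0.884
v 2.587 -3.902 -0.737
v 2.667 -4.277 -0.639
v 2.899 -4.597 -0.61
v 3.238 -4.797 -0.655
v 3.616 -4.839 -0.765
v 3.958 -4.713 -0.919
v 0.9 0.561 2.292
v 1.417 1.084 2.142
v 2.276 0.522 3.137
v 1.76 -0.001 3.288
v 1.248 1.221 2.365
v 2.107 0.66 3.361
v 1.019 1.245 2.575
v 1.878 0.684 3.571
v 0.77 1.15 2.737
v 1.629 0.589 3.733
v 0.543 0.953 2.822
v 1.402 0.392 3.818
v 0.378 0.689 2.815
v 1.237 0.127 3.811
v 0.304 0.402 2.717
v 1.163 -0.159 3.713
v 0.332 0.143 2.547
v 1.191 -0.419 3.543
v 0.459 -0.044 2.332
v 1.318 -0.606 3.328
v 0.662 -0.127 2.11
v 1.521 -0.688 3.106
v 0.907 -0.09 1.92
v 1.766 -0.652 2.916
v 1.15 0.059 1.794
v 2.009 -0.503 2.79
v 1.35 0.294 1.754
v 2.209 -0.267 2.75
v 1.473 0.576 1.807
v 2.332 0.015 2.803
v 1.496 0.855 1.944
v 2.355 0.294 2.94
f 1 38 17
f 38 12 41
f 17 41 6
f 38 41 17
f 1 17 13
f 17 6 18
f 13 18 2
f 17 18 13
f 1 13 22
f 13 2 23
f 22 23 8
f 13 23 22
f 1 22 34
f 22 8 37
f 34 37 11
f 22 37 34
f 1 34 38
f 34 11 42
f 38 42 12
f 34 42 38
f 2 18 29
f 18 6 32
f 29 32 10
f 18 32 29
f 6 41 19
f 41 12 40
f 19 40 5
f 41 40 19
f 12 42 39
f 42 11 35
f 39 35 3
f 42 35 39
f 11 37 36
f 37 8 24
f 36 24 7
f 37 24 36
f 8 23 28
f 23 2 25
f 28 25 9
f 23 25 28
f 4 30 16
f 30 10 31
f 16 31 5
f 30 31 16
f 4 16 14
f 16 5 15
f 14 15 3
f 16 15 14
f 4 14 21
f 14 3 20
f 21 20 7
f 14 20 21
f 4 21 26
f 21 7 27
f 26 27 9
f 21 27 26
f 4 26 30
f 26 9 33
f 30 33 10
f 26 33 30
f 5 31 19
f 31 10 32
f 19 32 6
f 31 32 19
f 3 15 39
f 15 5 40
f 39 40 12
f 15 40 39
f 7 20 36
f 20 3 35
f 36 35 11
f 20 35 36
f 9 27 28
f 27 7 24
f 28 24 8
f 27 24 28
f 10 33 29
f 33 9 25
f 29 25 2
f 33 25 29
f 44 46 43
f 47 44 43
f 43 46 45
f 45 47 43
f 44 50 46
f 48 44 47
f 48 50 44
f 46 50 45
f 49 47 45
f 45 50 49
f 49 48 47
f 50 48 49
f 52 51 54
f 52 54 53
f 54 51 55
f 54 55 53
f 55 51 56
f 55 56 53
f 56 51 57
f 56 57 53
f 57 51 58
f 57 58 53
f 58 51 59
f 58 59 53
f 59 51 60
f 59 60 53
f 60 51 61
f 60 61 53
f 61 51 62
f 61 62 53
f 62 51 52
f 62 52 53
f 64 63 66
f 64 66 65
f 66 63 67
f 66 67 65
f 67 63 68
f 67 68 65
f 68 63 69
f 68 69 65
f 69 63 70
f 69 70 65
f 70 63 71
f 70 71 65
f 71 63 72
f 71 72 65
f 72 63 73
f 72 73 65
f 73 63 74
f 73 74 65
f 74 63 75
f 74 75 65
f 75 63 76
f 75 76 65
f 76 63 77
f 76 77 65
f 77 63 78
f 77 78 65
f 78 63 64
f 78 64 65
f 80 79 83
f 80 83 81
f 81 83 84
f 81 84 82
f 83 79 85
f 83 85 84
f 84 85 86
f 84 86 82
f 85 79 87
f 85 87 86
f 86 87 88
f 86 88 82
f 87 79 89
f 87 89 88
f 88 89 90
f 88 90 82
f 89 79 91
f 89 91 90
f 90 91 92
f 90 92 82
f 91 79 93
f 91 93 92
f 92 93 94
f 92 94 82
f 93 79 95
f 93 95 94
f 94 95 96
f 94 96 82
f 95 79 97
f 95 97 96
f 96 97 98
f 96 98 82
f 97 79 99
f 97 99 98
f 98 99 100
f 98 100 82
f 99 79 101
f 99 101 100
f 100 101 102
f 100 102 82
f 101 79 103
f 101 103 102
f 102 103 104
f 102 104 82
f 103 79 105
f 103 105 104
f 104 105 106
f 104 106 82
f 105 79 107
f 105 107 106
f 106 107 108
f 106 108 82
f 107 79 109
f 107 109 108
f 108 109 110
f 108 110 82
f 109 79 80
f 109 80 110
f 110 80 81
f 110 81 82



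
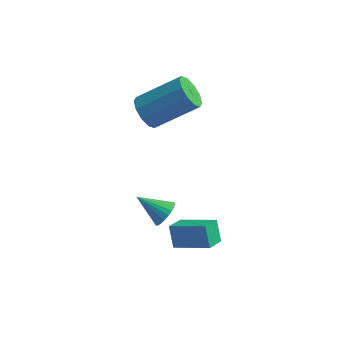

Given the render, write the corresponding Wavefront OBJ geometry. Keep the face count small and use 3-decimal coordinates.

v -1.704 -0.569 -2.096
v -1.893 -1.323 -1.752
v -0.268 -0.641 -1.467
v -0.456 -1.395 -1.123
v -1.384 -1.005 -2.877
v -1.572 -1.759 -2.533
v 0.053 -1.077 -2.248
v -0.136 -1.831 -1.904
v -3.917 1.785 1.606
v -3.42 1.398 1.18
v -1.867 2.147 2.308
v -2.363 2.535 2.734
v -3.482 1.82 0.984
v -1.929 2.569 2.111
v -3.709 2.229 1.025
v -2.156 2.978 2.153
v -4.016 2.469 1.289
v -2.463 3.218 2.416
v -4.284 2.447 1.673
v -2.731 3.196 2.801
v -4.413 2.173 2.032
v -2.86 2.922 3.16
v -4.351 1.751 2.229
v -2.798 2.5 3.356
v -4.124 1.342 2.187
v -2.571 2.091 3.315
v -3.817 1.102 1.924
v -2.264 1.851 3.051
v -3.549 1.124 1.539
v -1.996 1.873 2.667
v -1.788 -2.02 -0.124
v -1.487 -1.911 0.36
v -2.892 -2.02 0.564
v -1.536 -1.689 0.281
v -1.629 -1.524 0.131
v -1.75 -1.445 -0.062
v -1.877 -1.465 -0.266
v -1.989 -1.581 -0.445
v -2.066 -1.773 -0.569
v -2.095 -2.008 -0.616
v -2.071 -2.245 -0.578
v -1.998 -2.443 -0.461
v -1.889 -2.568 -0.286
v -1.763 -2.598 -0.083
v -1.641 -2.528 0.113
v -1.544 -2.371 0.268
v -1.49 -2.153 0.356
f 2 4 1
f 5 2 1
f 1 4 3
f 3 5 1
f 2 8 4
f 6 2 5
f 6 8 2
f 4 8 3
f 7 5 3
f 3 8 7
f 7 6 5
f 8 6 7
f 10 9 13
f 10 13 11
f 11 13 14
f 11 14 12
f 13 9 15
f 13 15 14
f 14 15 16
f 14 16 12
f 15 9 17
f 15 17 16
f 16 17 18
f 16 18 12
f 17 9 19
f 17 19 18
f 18 19 20
f 18 20 12
f 19 9 21
f 19 21 20
f 20 21 22
f 20 22 12
f 21 9 23
f 21 23 22
f 22 23 24
f 22 24 12
f 23 9 25
f 23 25 24
f 24 25 26
f 24 26 12
f 25 9 27
f 25 27 26
f 26 27 28
f 26 28 12
f 27 9 29
f 27 29 28
f 28 29 30
f 28 30 12
f 29 9 10
f 29 10 30
f 30 10 11
f 30 11 12
f 32 31 34
f 32 34 33
f 34 31 35
f 34 35 33
f 35 31 36
f 35 36 33
f 36 31 37
f 36 37 33
f 37 31 38
f 37 38 33
f 38 31 39
f 38 39 33
f 39 31 40
f 39 40 33
f 40 31 41
f 40 41 33
f 41 31 42
f 41 42 33
f 42 31 43
f 42 43 33
f 43 31 44
f 43 44 33
f 44 31 45
f 44 45 33
f 45 31 46
f 45 46 33
f 46 31 47
f 46 47 33
f 47 31 32
f 47 32 33



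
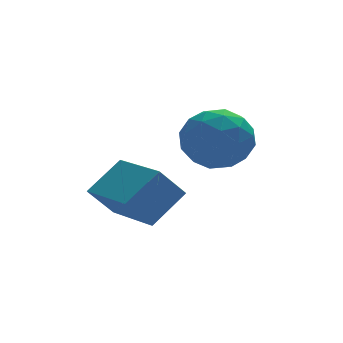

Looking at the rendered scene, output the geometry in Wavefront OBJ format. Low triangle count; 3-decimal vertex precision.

v 1.459 -1.404 1.786
v 2.201 -1.786 1.017
v 0.699 -3.074 1.883
v 1.441 -3.456 1.114
v 1.797 -3.172 2.154
v 2.267 -2.14 2.094
v 0.633 -2.72 0.806
v 1.103 -1.688 0.746
v 1.691 -2.6 0.411
v 2.41 -2.879 1.244
v 0.49 -1.981 1.656
v 1.209 -2.26 2.489
v 1.897 -1.448 1.393
v 1.003 -3.412 1.507
v 1.212 -3.244 2.119
v 1.649 -3.469 1.667
v 1.935 -1.656 2.026
v 2.372 -1.881 1.574
v 2.134 -2.695 2.243
v 0.528 -2.979 1.326
v 0.965 -3.204 0.874
v 1.251 -1.391 1.233
v 1.688 -1.616 0.781
v 0.766 -2.165 0.657
v 2.033 -2.152 0.585
v 1.587 -3.133 0.642
v 1.112 -2.701 0.461
v 1.388 -2.094 0.425
v 2.456 -2.316 1.075
v 2.009 -3.297 1.132
v 2.218 -3.13 1.743
v 2.495 -2.523 1.708
v 2.156 -2.794 0.719
v 0.891 -1.563 1.768
v 0.444 -2.544 1.825
v 0.405 -2.337 1.192
v 0.682 -1.73 1.157
v 1.313 -1.727 2.258
v 0.867 -2.708 2.315
v 1.512 -2.766 2.475
v 1.788 -2.159 2.439
v 0.744 -2.066 2.181
v -1.73 -3.741 0.04
v -0.615 -3.369 0.923
v -2.122 -1.661 -0.34
v -1.007 -1.29 0.543
v -0.973 -3.77 -0.903
v 0.142 -3.399 -0.02
v -1.365 -1.691 -1.283
v -0.25 -1.319 -0.4
f 1 38 17
f 38 12 41
f 17 41 6
f 38 41 17
f 1 17 13
f 17 6 18
f 13 18 2
f 17 18 13
f 1 13 22
f 13 2 23
f 22 23 8
f 13 23 22
f 1 22 34
f 22 8 37
f 34 37 11
f 22 37 34
f 1 34 38
f 34 11 42
f 38 42 12
f 34 42 38
f 2 18 29
f 18 6 32
f 29 32 10
f 18 32 29
f 6 41 19
f 41 12 40
f 19 40 5
f 41 40 19
f 12 42 39
f 42 11 35
f 39 35 3
f 42 35 39
f 11 37 36
f 37 8 24
f 36 24 7
f 37 24 36
f 8 23 28
f 23 2 25
f 28 25 9
f 23 25 28
f 4 30 16
f 30 10 31
f 16 31 5
f 30 31 16
f 4 16 14
f 16 5 15
f 14 15 3
f 16 15 14
f 4 14 21
f 14 3 20
f 21 20 7
f 14 20 21
f 4 21 26
f 21 7 27
f 26 27 9
f 21 27 26
f 4 26 30
f 26 9 33
f 30 33 10
f 26 33 30
f 5 31 19
f 31 10 32
f 19 32 6
f 31 32 19
f 3 15 39
f 15 5 40
f 39 40 12
f 15 40 39
f 7 20 36
f 20 3 35
f 36 35 11
f 20 35 36
f 9 27 28
f 27 7 24
f 28 24 8
f 27 24 28
f 10 33 29
f 33 9 25
f 29 25 2
f 33 25 29
f 44 46 43
f 47 44 43
f 43 46 45
f 45 47 43
f 44 50 46
f 48 44 47
f 48 50 44
f 46 50 45
f 49 47 45
f 45 50 49
f 49 48 47
f 50 48 49

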